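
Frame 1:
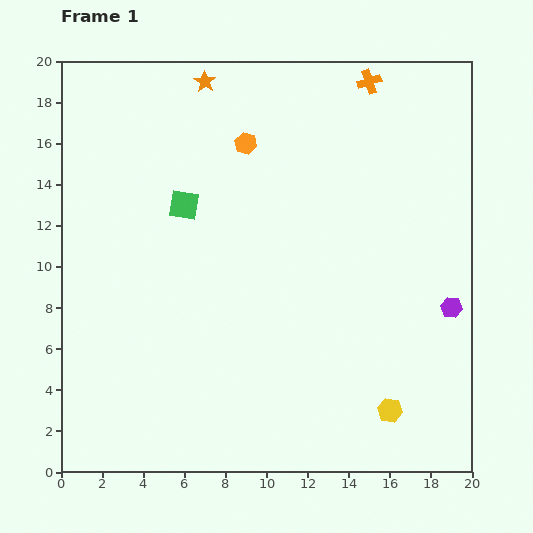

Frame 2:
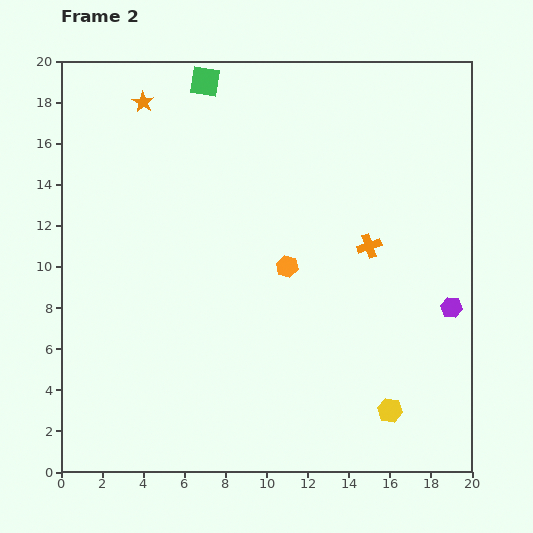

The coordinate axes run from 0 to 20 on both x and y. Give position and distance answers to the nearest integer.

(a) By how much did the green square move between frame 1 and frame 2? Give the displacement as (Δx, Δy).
(1, 6)

The green square was at (6, 13) in frame 1 and (7, 19) in frame 2.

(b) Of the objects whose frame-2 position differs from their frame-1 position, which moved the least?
the orange star

(moved 3)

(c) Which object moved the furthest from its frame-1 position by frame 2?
the orange cross

(moved 8; next 6)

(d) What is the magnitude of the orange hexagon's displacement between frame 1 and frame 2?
6

The orange hexagon moved from (9, 16) to (11, 10), a distance of √(2² + 6²) ≈ 6.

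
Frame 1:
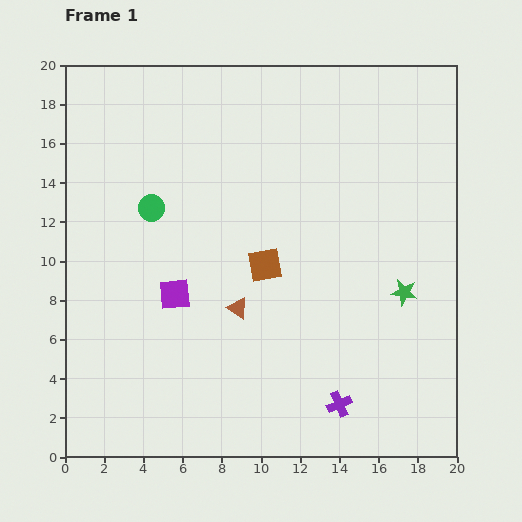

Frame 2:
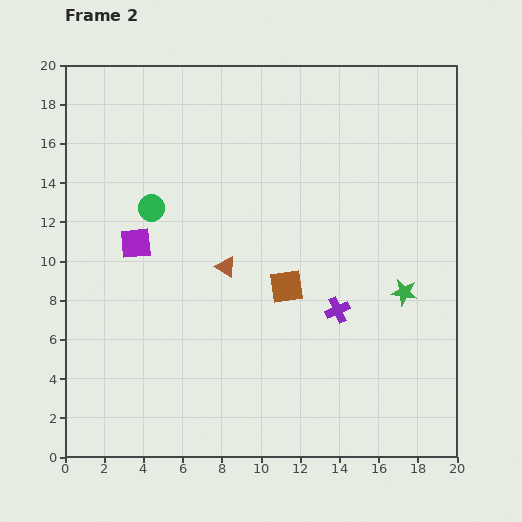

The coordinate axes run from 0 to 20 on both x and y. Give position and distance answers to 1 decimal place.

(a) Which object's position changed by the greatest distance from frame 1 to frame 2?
the purple cross

(moved 4.8; next 3.3)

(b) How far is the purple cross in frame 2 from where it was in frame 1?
4.8

The purple cross moved from (14.0, 2.7) to (13.9, 7.5), a distance of √(0.1² + 4.8²) ≈ 4.8.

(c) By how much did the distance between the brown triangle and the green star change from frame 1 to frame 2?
+0.7

Distance in frame 1: 8.5. Distance in frame 2: 9.2.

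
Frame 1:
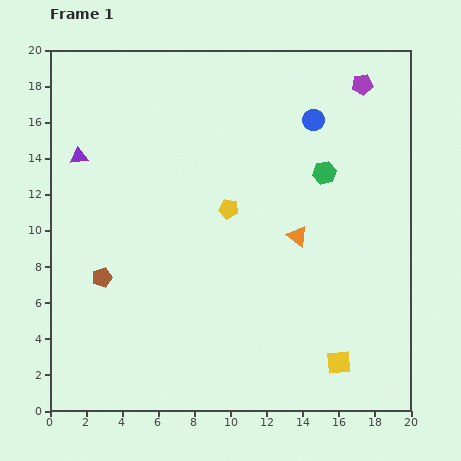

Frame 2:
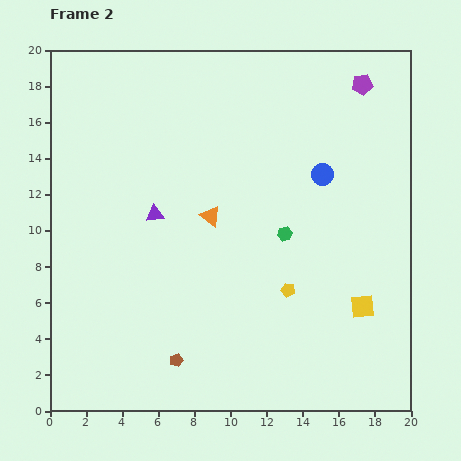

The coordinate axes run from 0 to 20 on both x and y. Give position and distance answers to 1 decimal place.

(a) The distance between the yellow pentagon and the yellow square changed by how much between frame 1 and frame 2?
-6.3

Distance in frame 1: 10.5. Distance in frame 2: 4.2.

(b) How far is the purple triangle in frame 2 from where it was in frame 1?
5.3

The purple triangle moved from (1.6, 14.1) to (5.8, 10.9), a distance of √(4.2² + 3.2²) ≈ 5.3.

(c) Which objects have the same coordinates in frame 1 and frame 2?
the purple pentagon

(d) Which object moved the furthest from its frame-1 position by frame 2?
the brown pentagon

(moved 6.2; next 5.6)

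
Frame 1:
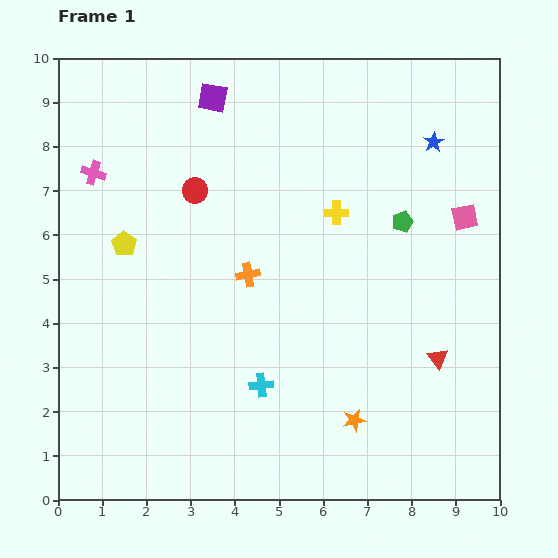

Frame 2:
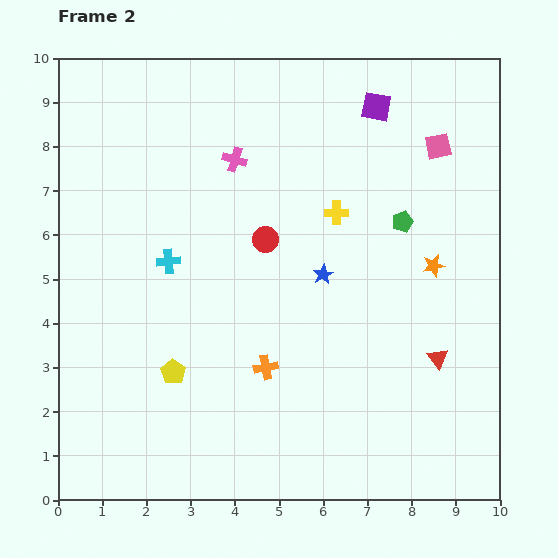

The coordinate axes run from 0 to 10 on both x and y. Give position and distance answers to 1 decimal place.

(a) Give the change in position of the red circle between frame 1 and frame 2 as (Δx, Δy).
(1.6, -1.1)

The red circle was at (3.1, 7.0) in frame 1 and (4.7, 5.9) in frame 2.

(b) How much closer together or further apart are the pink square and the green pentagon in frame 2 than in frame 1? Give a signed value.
+0.5

Distance in frame 1: 1.4. Distance in frame 2: 1.9.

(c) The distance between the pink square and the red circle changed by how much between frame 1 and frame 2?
-1.7

Distance in frame 1: 6.1. Distance in frame 2: 4.4.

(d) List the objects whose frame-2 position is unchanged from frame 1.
the green pentagon, the red triangle, the yellow cross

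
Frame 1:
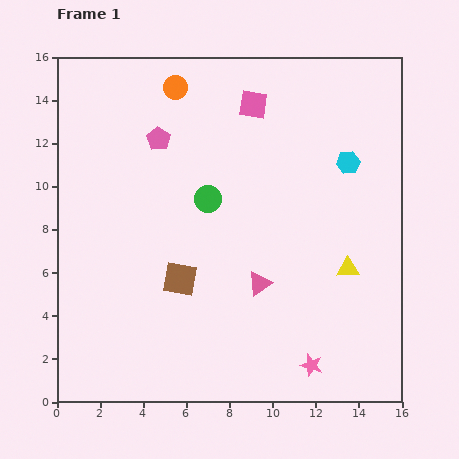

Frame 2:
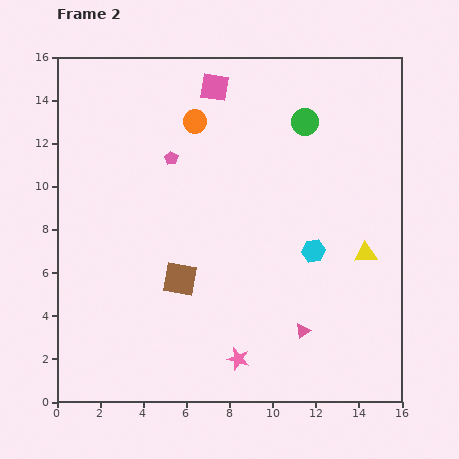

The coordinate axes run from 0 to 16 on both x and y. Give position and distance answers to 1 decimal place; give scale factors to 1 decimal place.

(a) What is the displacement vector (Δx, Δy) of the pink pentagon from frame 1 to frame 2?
(0.6, -0.9)

The pink pentagon was at (4.7, 12.2) in frame 1 and (5.3, 11.3) in frame 2.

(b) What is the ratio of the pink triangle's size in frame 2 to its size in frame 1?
0.6×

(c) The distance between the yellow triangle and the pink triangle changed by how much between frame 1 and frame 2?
+0.4

Distance in frame 1: 4.2. Distance in frame 2: 4.6.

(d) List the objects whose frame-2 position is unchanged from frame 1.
the brown square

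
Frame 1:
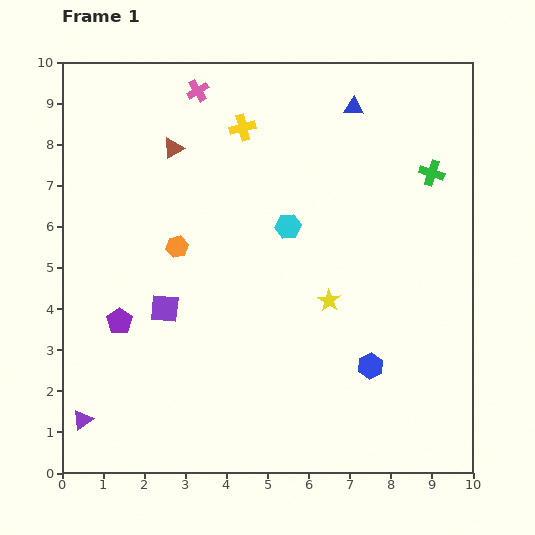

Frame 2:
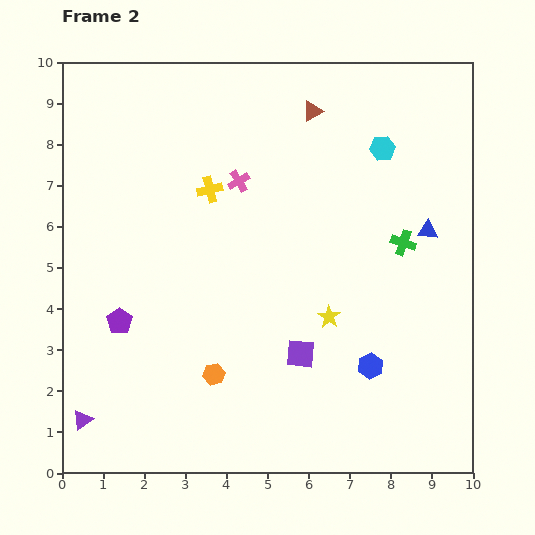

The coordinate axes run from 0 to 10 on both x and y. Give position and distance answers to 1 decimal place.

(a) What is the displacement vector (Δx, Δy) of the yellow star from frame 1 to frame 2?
(0.0, -0.4)

The yellow star was at (6.5, 4.2) in frame 1 and (6.5, 3.8) in frame 2.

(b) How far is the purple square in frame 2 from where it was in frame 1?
3.5

The purple square moved from (2.5, 4.0) to (5.8, 2.9), a distance of √(3.3² + 1.1²) ≈ 3.5.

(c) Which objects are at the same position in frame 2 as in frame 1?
the blue hexagon, the purple pentagon, the purple triangle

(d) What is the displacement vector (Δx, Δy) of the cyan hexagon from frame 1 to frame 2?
(2.3, 1.9)

The cyan hexagon was at (5.5, 6.0) in frame 1 and (7.8, 7.9) in frame 2.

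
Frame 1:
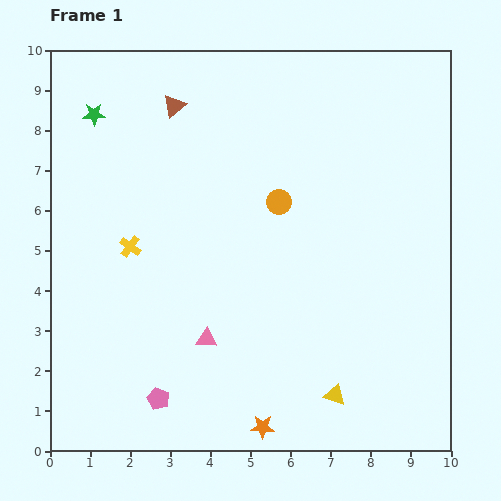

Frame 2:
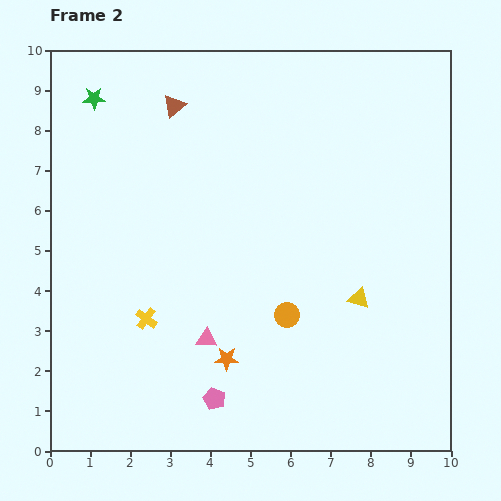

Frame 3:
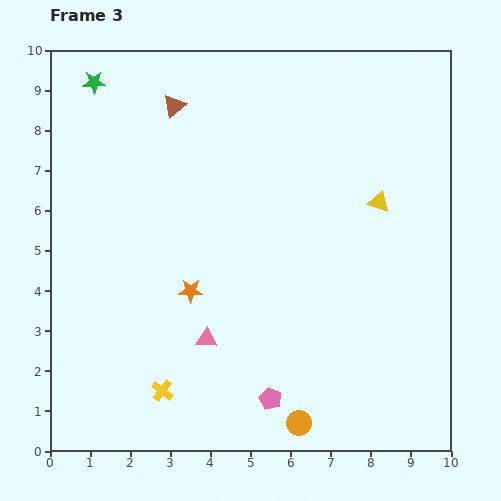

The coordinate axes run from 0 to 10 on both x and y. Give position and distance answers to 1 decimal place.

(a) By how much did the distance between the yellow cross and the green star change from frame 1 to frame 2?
+2.3

Distance in frame 1: 3.4. Distance in frame 2: 5.7.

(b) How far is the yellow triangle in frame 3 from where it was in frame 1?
4.9

The yellow triangle moved from (7.1, 1.4) to (8.2, 6.2), a distance of √(1.1² + 4.8²) ≈ 4.9.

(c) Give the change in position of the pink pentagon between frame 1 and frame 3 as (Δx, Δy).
(2.8, 0.0)

The pink pentagon was at (2.7, 1.3) in frame 1 and (5.5, 1.3) in frame 3.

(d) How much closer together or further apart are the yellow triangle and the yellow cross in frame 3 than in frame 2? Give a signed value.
+1.9

Distance in frame 2: 5.3. Distance in frame 3: 7.2.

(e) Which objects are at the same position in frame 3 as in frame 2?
the pink triangle, the brown triangle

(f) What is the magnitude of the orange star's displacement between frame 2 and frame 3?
1.9

The orange star moved from (4.4, 2.3) to (3.5, 4.0), a distance of √(0.9² + 1.7²) ≈ 1.9.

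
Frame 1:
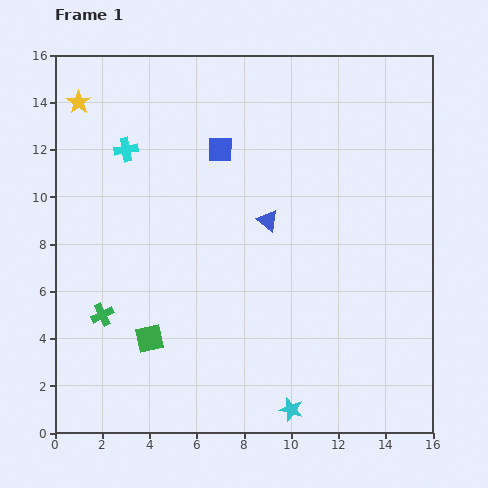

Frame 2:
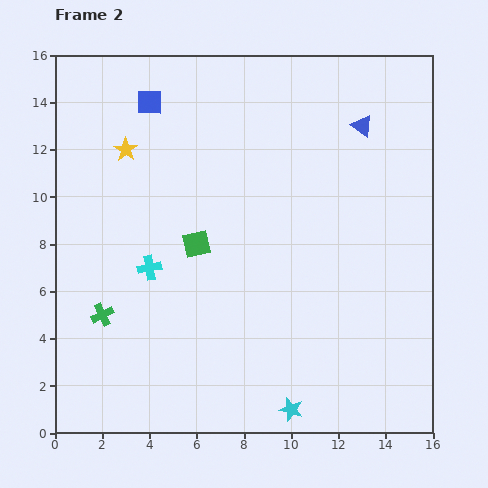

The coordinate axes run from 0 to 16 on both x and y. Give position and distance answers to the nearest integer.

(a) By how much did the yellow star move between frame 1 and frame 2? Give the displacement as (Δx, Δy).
(2, -2)

The yellow star was at (1, 14) in frame 1 and (3, 12) in frame 2.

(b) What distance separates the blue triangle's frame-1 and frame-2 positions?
6

The blue triangle moved from (9, 9) to (13, 13), a distance of √(4² + 4²) ≈ 6.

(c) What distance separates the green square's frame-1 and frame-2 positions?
4

The green square moved from (4, 4) to (6, 8), a distance of √(2² + 4²) ≈ 4.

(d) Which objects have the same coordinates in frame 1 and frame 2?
the cyan star, the green cross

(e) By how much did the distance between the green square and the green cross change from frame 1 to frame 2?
+3

Distance in frame 1: 2. Distance in frame 2: 5.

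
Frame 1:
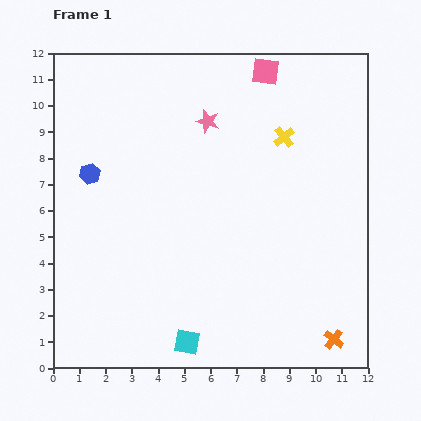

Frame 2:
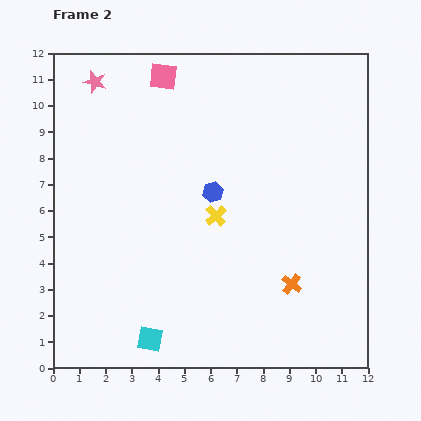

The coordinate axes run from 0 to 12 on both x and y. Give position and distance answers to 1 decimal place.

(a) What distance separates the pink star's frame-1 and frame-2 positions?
4.6

The pink star moved from (5.9, 9.4) to (1.6, 10.9), a distance of √(4.3² + 1.5²) ≈ 4.6.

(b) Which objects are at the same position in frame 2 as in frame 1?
none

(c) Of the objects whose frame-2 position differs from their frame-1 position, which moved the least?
the cyan square

(moved 1.4)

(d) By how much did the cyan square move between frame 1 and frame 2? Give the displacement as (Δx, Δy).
(-1.4, 0.1)

The cyan square was at (5.1, 1.0) in frame 1 and (3.7, 1.1) in frame 2.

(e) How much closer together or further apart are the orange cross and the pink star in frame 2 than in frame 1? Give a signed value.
+1.1

Distance in frame 1: 9.6. Distance in frame 2: 10.7.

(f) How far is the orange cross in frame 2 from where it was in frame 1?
2.6

The orange cross moved from (10.7, 1.1) to (9.1, 3.2), a distance of √(1.6² + 2.1²) ≈ 2.6.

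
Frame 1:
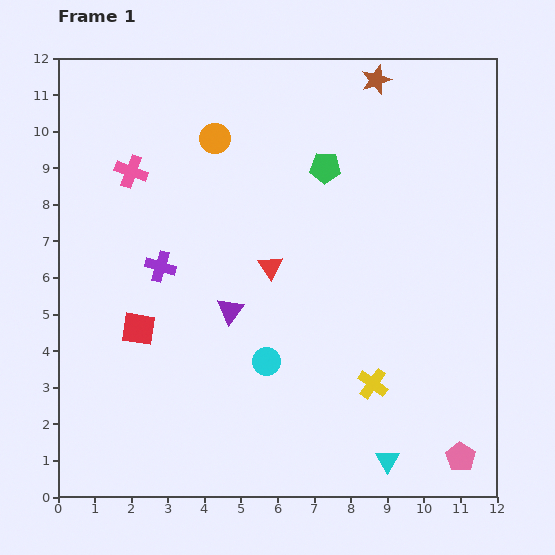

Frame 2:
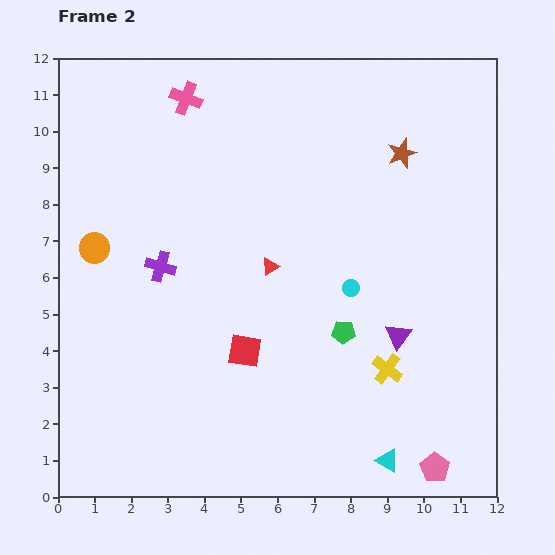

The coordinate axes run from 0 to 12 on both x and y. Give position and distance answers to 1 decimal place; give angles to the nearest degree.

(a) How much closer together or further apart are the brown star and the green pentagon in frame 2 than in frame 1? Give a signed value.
+2.4

Distance in frame 1: 2.8. Distance in frame 2: 5.2.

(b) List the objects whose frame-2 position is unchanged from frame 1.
the purple cross, the red triangle, the cyan triangle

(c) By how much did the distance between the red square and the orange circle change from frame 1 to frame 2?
-0.6

Distance in frame 1: 5.6. Distance in frame 2: 5.0.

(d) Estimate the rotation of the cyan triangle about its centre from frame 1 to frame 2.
30° counter-clockwise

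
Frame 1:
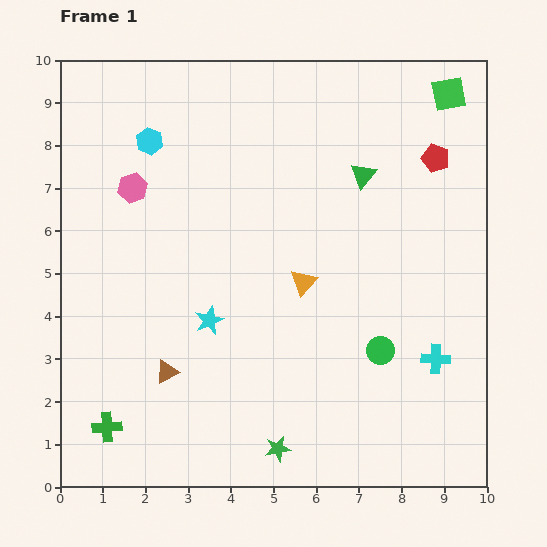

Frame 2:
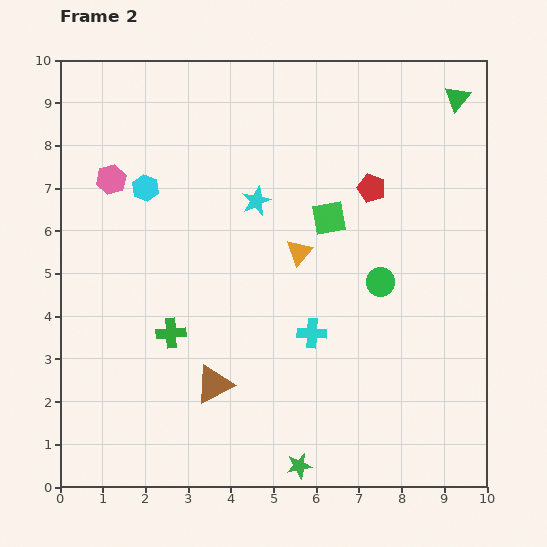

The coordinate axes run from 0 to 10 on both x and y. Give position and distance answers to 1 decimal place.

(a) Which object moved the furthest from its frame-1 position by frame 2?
the green square

(moved 4.0; next 3.0)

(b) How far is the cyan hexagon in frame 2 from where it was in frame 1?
1.1

The cyan hexagon moved from (2.1, 8.1) to (2.0, 7.0), a distance of √(0.1² + 1.1²) ≈ 1.1.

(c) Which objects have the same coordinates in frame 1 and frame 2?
none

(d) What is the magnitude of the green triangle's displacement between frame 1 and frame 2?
2.8

The green triangle moved from (7.1, 7.3) to (9.3, 9.1), a distance of √(2.2² + 1.8²) ≈ 2.8.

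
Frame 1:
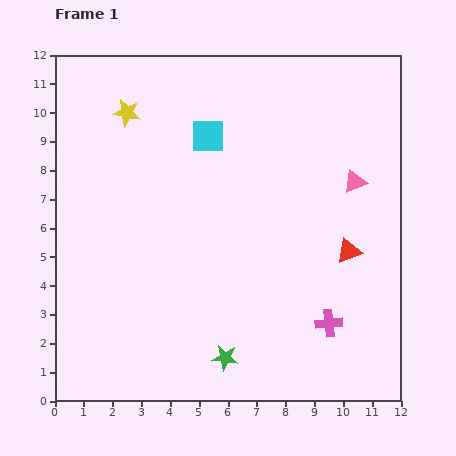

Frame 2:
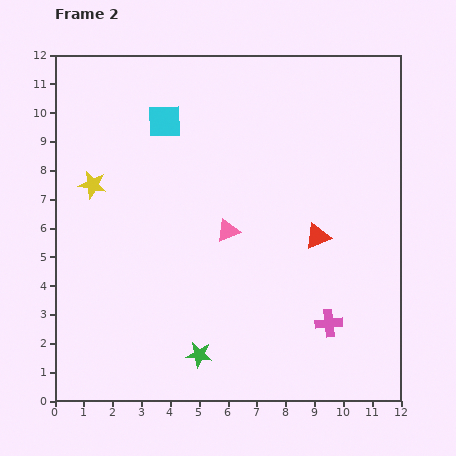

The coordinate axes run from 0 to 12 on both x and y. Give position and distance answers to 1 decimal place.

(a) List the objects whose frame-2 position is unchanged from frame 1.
the pink cross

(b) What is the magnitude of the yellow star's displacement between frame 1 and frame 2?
2.8

The yellow star moved from (2.5, 10.0) to (1.3, 7.5), a distance of √(1.2² + 2.5²) ≈ 2.8.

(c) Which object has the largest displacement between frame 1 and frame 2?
the pink triangle

(moved 4.7; next 2.8)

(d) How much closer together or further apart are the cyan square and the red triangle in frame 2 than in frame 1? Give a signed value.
+0.3

Distance in frame 1: 6.3. Distance in frame 2: 6.6.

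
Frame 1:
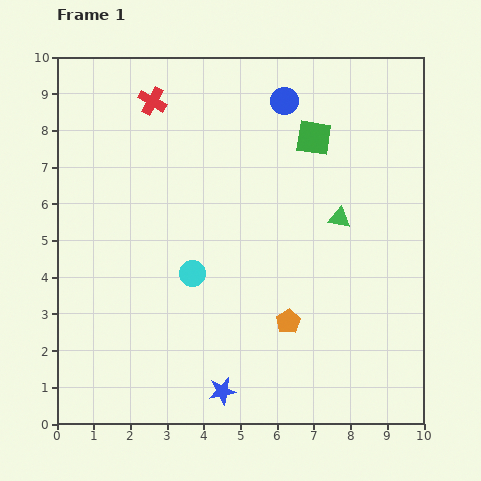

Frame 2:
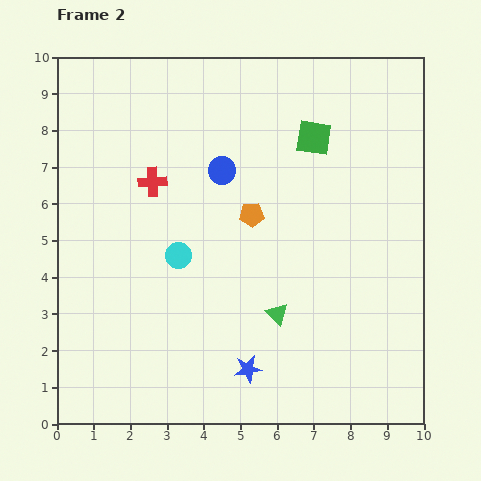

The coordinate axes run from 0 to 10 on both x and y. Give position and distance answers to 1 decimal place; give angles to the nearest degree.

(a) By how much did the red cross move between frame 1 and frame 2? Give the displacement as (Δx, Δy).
(0.0, -2.2)

The red cross was at (2.6, 8.8) in frame 1 and (2.6, 6.6) in frame 2.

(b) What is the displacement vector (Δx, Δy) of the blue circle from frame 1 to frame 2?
(-1.7, -1.9)

The blue circle was at (6.2, 8.8) in frame 1 and (4.5, 6.9) in frame 2.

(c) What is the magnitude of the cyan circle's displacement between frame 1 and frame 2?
0.6

The cyan circle moved from (3.7, 4.1) to (3.3, 4.6), a distance of √(0.4² + 0.5²) ≈ 0.6.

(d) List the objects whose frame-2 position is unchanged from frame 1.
the green square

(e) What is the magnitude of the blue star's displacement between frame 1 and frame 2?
0.9

The blue star moved from (4.5, 0.9) to (5.2, 1.5), a distance of √(0.7² + 0.6²) ≈ 0.9.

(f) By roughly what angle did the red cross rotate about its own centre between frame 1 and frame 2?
32° counter-clockwise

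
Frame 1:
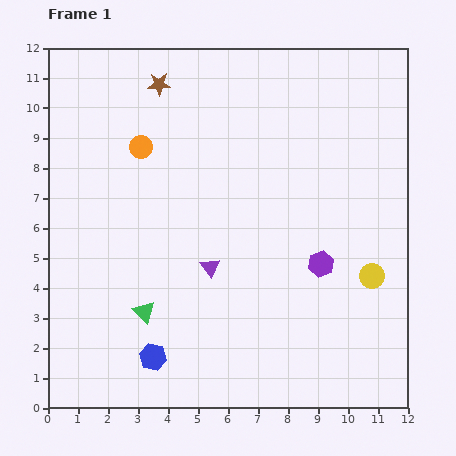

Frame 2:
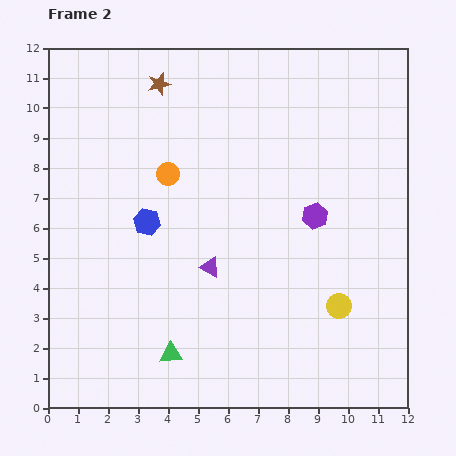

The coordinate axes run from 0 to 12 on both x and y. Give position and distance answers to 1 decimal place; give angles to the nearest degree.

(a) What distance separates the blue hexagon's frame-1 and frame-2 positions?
4.5

The blue hexagon moved from (3.5, 1.7) to (3.3, 6.2), a distance of √(0.2² + 4.5²) ≈ 4.5.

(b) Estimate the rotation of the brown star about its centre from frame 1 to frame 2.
15° counter-clockwise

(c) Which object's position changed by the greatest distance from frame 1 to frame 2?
the blue hexagon

(moved 4.5; next 1.7)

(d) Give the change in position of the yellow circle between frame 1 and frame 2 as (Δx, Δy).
(-1.1, -1.0)

The yellow circle was at (10.8, 4.4) in frame 1 and (9.7, 3.4) in frame 2.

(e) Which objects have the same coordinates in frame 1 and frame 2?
the purple triangle, the brown star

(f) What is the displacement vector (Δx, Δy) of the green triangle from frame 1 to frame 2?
(0.9, -1.4)

The green triangle was at (3.2, 3.2) in frame 1 and (4.1, 1.8) in frame 2.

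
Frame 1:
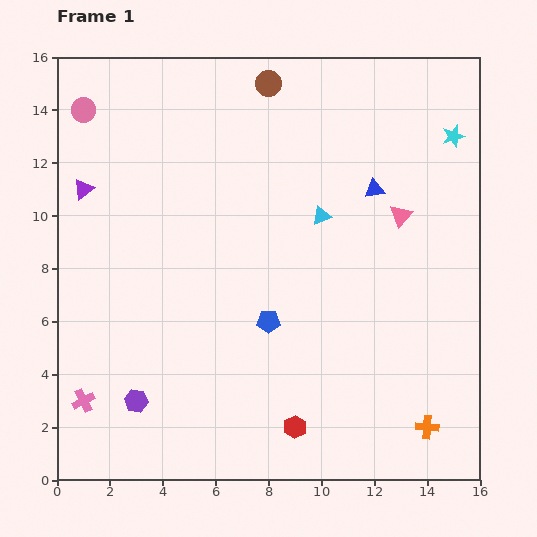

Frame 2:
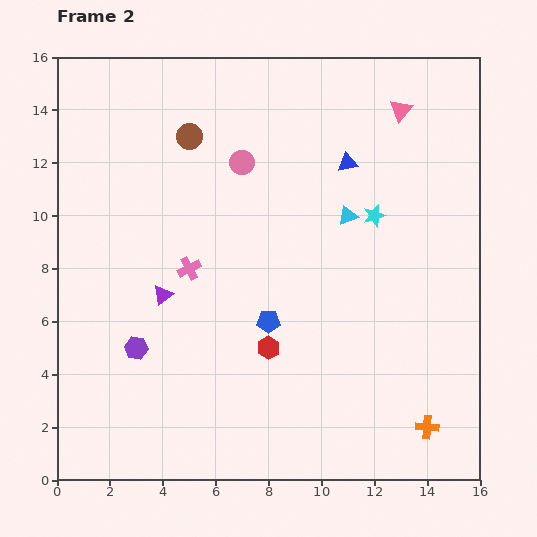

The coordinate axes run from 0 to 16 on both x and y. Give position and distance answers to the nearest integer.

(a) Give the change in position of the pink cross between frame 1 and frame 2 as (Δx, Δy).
(4, 5)

The pink cross was at (1, 3) in frame 1 and (5, 8) in frame 2.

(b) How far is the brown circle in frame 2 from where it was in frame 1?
4

The brown circle moved from (8, 15) to (5, 13), a distance of √(3² + 2²) ≈ 4.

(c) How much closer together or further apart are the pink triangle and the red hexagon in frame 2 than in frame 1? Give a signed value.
+1

Distance in frame 1: 9. Distance in frame 2: 10.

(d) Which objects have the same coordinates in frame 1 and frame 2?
the blue pentagon, the orange cross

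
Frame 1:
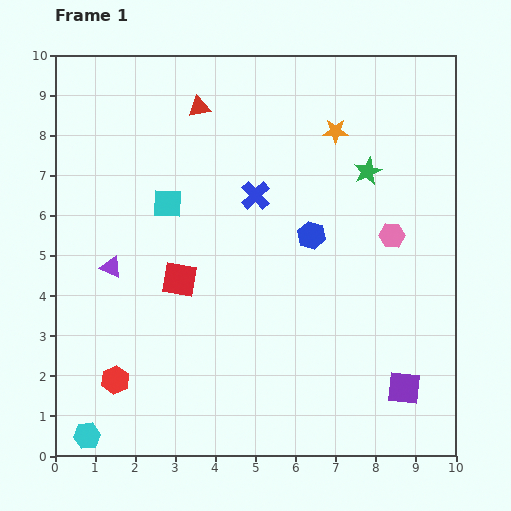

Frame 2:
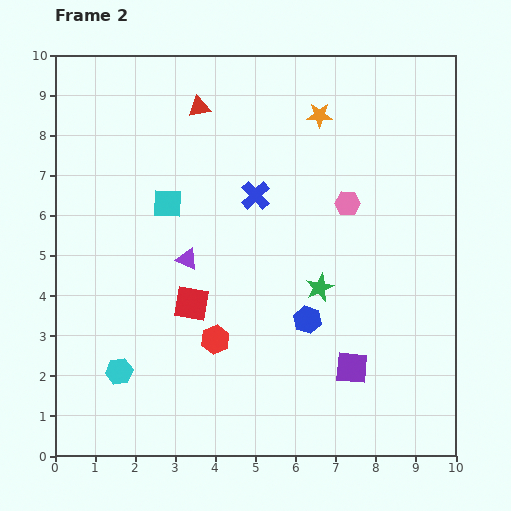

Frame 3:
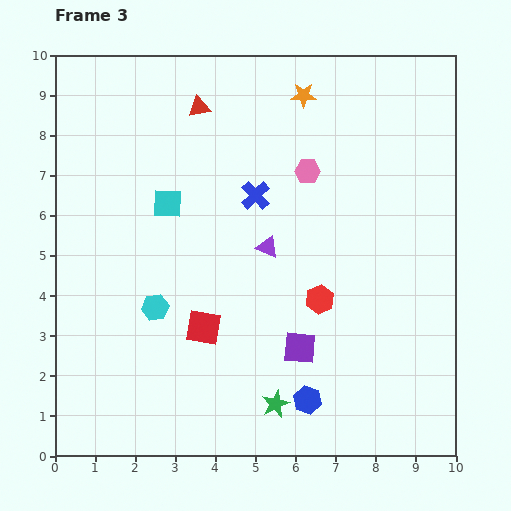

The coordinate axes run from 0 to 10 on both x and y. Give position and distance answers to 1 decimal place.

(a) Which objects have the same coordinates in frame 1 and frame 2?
the red triangle, the blue cross, the cyan square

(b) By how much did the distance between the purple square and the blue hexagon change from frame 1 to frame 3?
-3.1

Distance in frame 1: 4.4. Distance in frame 3: 1.3.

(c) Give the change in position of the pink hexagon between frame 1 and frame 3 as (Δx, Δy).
(-2.1, 1.6)

The pink hexagon was at (8.4, 5.5) in frame 1 and (6.3, 7.1) in frame 3.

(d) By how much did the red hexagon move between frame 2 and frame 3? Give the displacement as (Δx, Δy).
(2.6, 1.0)

The red hexagon was at (4.0, 2.9) in frame 2 and (6.6, 3.9) in frame 3.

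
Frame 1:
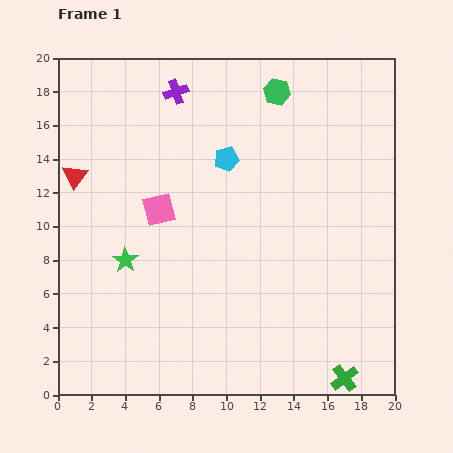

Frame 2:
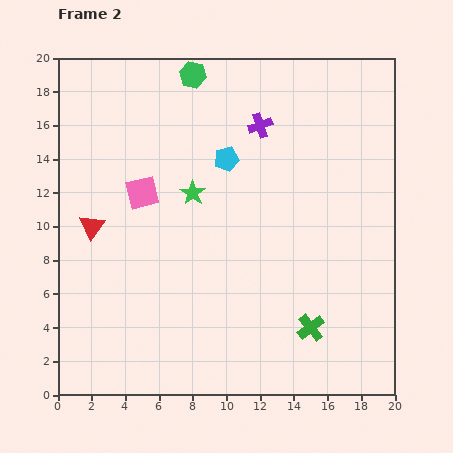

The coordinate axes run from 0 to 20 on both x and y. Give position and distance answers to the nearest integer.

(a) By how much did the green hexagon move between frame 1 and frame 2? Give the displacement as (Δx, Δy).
(-5, 1)

The green hexagon was at (13, 18) in frame 1 and (8, 19) in frame 2.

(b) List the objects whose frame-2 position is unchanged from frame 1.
the cyan pentagon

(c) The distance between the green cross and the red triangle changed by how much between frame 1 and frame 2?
-6

Distance in frame 1: 20. Distance in frame 2: 14.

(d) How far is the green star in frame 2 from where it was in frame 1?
6

The green star moved from (4, 8) to (8, 12), a distance of √(4² + 4²) ≈ 6.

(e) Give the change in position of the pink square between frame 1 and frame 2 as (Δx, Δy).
(-1, 1)

The pink square was at (6, 11) in frame 1 and (5, 12) in frame 2.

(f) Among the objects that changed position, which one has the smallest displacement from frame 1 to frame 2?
the pink square

(moved 1)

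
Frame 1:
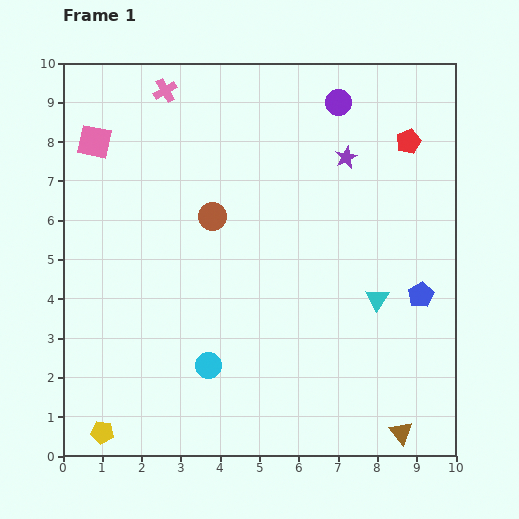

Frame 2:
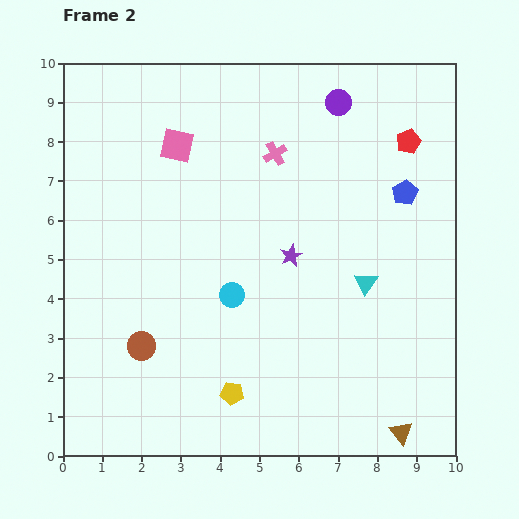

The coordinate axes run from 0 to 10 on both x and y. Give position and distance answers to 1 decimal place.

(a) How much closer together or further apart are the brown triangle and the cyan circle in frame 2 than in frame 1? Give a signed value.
+0.3

Distance in frame 1: 5.2. Distance in frame 2: 5.5.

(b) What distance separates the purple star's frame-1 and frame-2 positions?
2.9

The purple star moved from (7.2, 7.6) to (5.8, 5.1), a distance of √(1.4² + 2.5²) ≈ 2.9.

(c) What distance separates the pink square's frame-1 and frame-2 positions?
2.1

The pink square moved from (0.8, 8.0) to (2.9, 7.9), a distance of √(2.1² + 0.1²) ≈ 2.1.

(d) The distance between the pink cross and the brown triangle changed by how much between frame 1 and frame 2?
-2.8

Distance in frame 1: 10.6. Distance in frame 2: 7.8.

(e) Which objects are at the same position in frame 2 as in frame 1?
the red pentagon, the brown triangle, the purple circle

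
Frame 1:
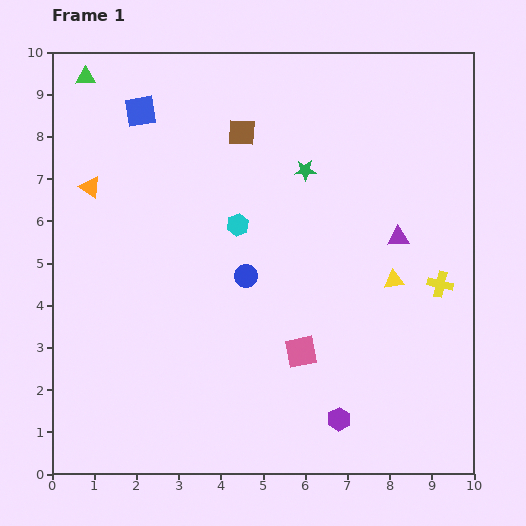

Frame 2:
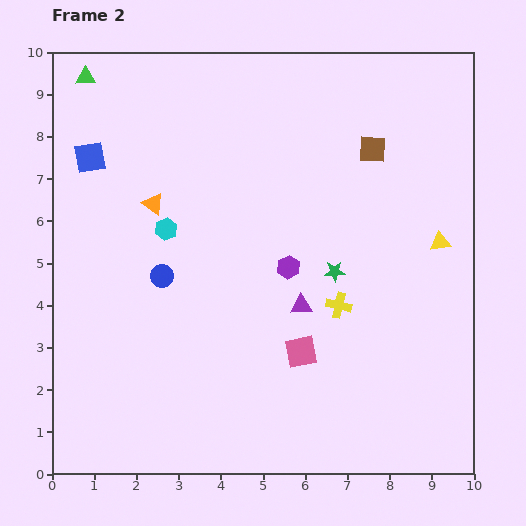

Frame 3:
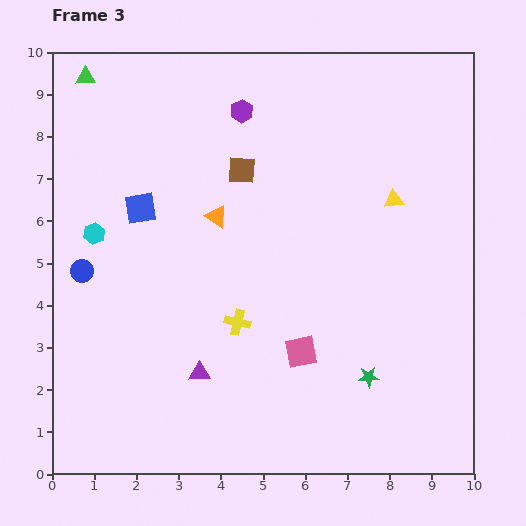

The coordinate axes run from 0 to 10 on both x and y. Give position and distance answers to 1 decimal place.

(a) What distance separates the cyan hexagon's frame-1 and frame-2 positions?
1.7

The cyan hexagon moved from (4.4, 5.9) to (2.7, 5.8), a distance of √(1.7² + 0.1²) ≈ 1.7.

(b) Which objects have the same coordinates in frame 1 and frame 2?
the pink square, the green triangle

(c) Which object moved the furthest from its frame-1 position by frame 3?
the purple hexagon

(moved 7.7; next 5.7)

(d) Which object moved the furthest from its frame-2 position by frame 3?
the purple hexagon

(moved 3.9; next 3.1)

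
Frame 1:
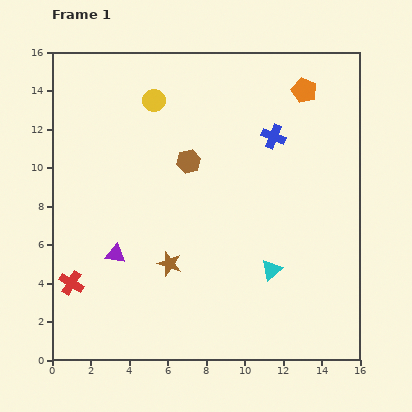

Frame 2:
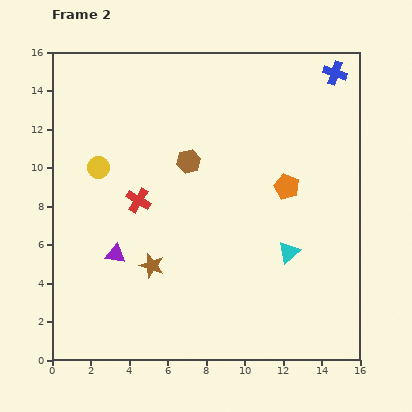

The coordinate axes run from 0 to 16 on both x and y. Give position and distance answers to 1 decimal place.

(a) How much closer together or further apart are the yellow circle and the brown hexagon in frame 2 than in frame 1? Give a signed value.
+1.0

Distance in frame 1: 3.7. Distance in frame 2: 4.7.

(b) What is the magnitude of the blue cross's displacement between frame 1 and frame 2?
4.6

The blue cross moved from (11.5, 11.6) to (14.7, 14.9), a distance of √(3.2² + 3.3²) ≈ 4.6.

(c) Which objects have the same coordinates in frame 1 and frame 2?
the brown hexagon, the purple triangle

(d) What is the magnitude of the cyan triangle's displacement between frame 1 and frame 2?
1.3

The cyan triangle moved from (11.4, 4.7) to (12.3, 5.6), a distance of √(0.9² + 0.9²) ≈ 1.3.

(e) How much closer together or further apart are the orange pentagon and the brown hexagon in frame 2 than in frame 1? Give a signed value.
-1.7

Distance in frame 1: 7.0. Distance in frame 2: 5.3.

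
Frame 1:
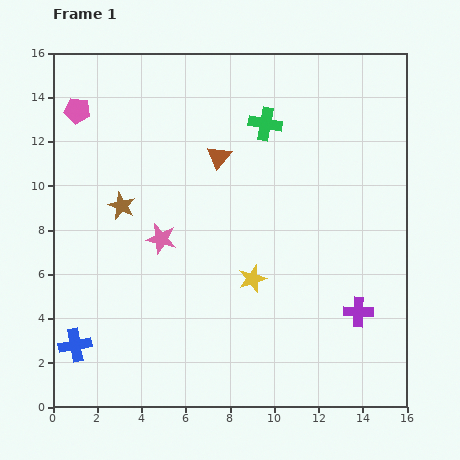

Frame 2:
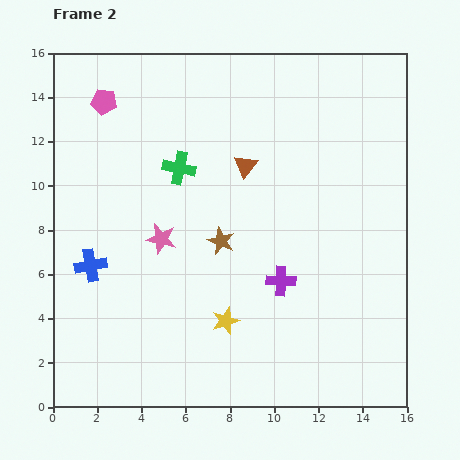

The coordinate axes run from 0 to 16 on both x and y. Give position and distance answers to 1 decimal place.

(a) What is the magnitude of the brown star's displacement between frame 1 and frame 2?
4.8

The brown star moved from (3.1, 9.1) to (7.6, 7.5), a distance of √(4.5² + 1.6²) ≈ 4.8.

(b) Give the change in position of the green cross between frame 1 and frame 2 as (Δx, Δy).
(-3.9, -2.0)

The green cross was at (9.6, 12.8) in frame 1 and (5.7, 10.8) in frame 2.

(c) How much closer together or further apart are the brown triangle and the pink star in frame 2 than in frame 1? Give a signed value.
+0.5

Distance in frame 1: 4.5. Distance in frame 2: 5.0.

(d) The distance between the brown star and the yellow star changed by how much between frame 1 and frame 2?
-3.2

Distance in frame 1: 6.8. Distance in frame 2: 3.6.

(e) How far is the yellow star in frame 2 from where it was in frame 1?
2.2

The yellow star moved from (9.0, 5.8) to (7.8, 3.9), a distance of √(1.2² + 1.9²) ≈ 2.2.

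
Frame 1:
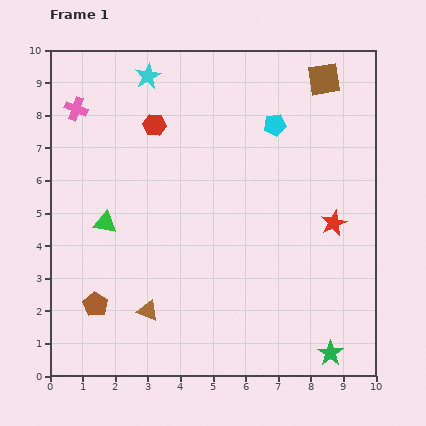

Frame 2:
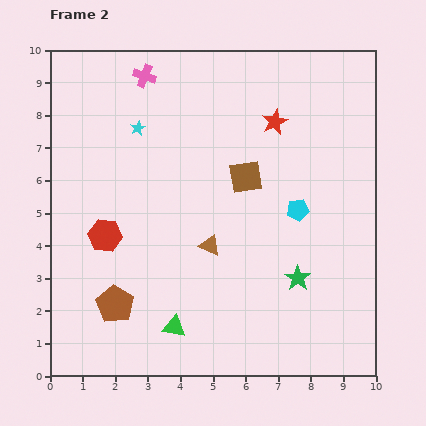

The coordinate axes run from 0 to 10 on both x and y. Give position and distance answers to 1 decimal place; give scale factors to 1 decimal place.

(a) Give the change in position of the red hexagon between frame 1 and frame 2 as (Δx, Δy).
(-1.5, -3.4)

The red hexagon was at (3.2, 7.7) in frame 1 and (1.7, 4.3) in frame 2.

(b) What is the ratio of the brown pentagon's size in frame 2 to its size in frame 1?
1.5×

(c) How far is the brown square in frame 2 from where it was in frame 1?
3.8

The brown square moved from (8.4, 9.1) to (6.0, 6.1), a distance of √(2.4² + 3.0²) ≈ 3.8.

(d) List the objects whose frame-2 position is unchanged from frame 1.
none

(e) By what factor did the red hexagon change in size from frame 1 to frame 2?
1.5×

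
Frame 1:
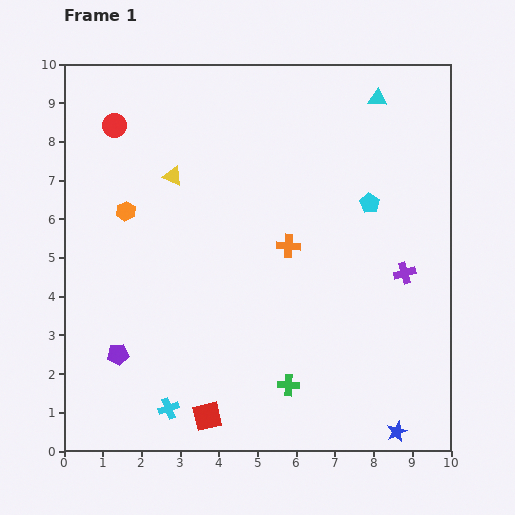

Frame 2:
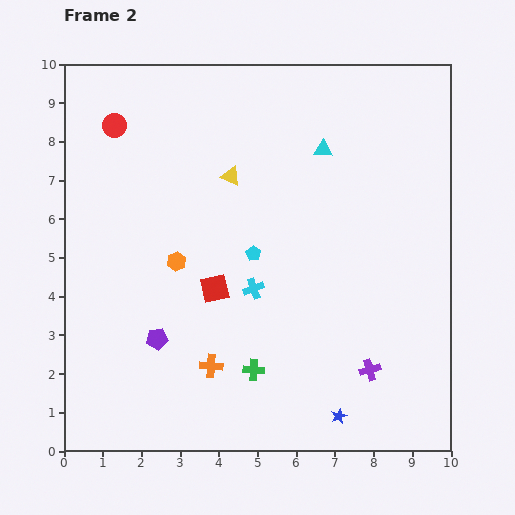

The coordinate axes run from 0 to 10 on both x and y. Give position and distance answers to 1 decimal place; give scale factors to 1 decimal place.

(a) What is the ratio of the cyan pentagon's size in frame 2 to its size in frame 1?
0.7×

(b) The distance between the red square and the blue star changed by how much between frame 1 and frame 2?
-0.3

Distance in frame 1: 4.9. Distance in frame 2: 4.6.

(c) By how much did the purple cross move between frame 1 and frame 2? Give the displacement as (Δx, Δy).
(-0.9, -2.5)

The purple cross was at (8.8, 4.6) in frame 1 and (7.9, 2.1) in frame 2.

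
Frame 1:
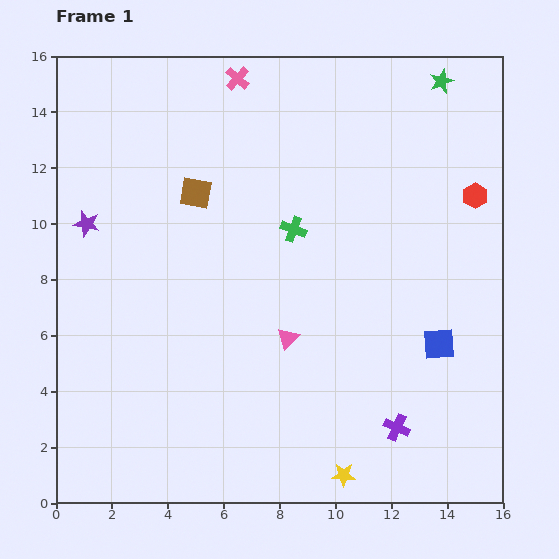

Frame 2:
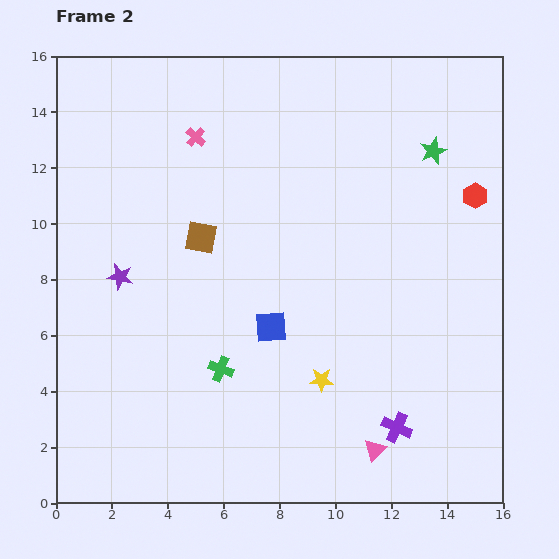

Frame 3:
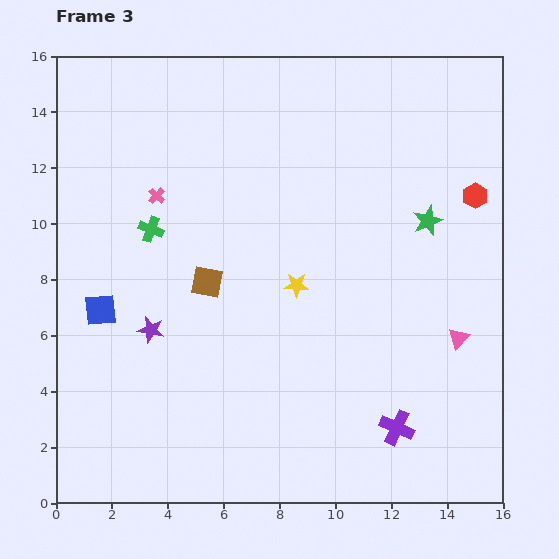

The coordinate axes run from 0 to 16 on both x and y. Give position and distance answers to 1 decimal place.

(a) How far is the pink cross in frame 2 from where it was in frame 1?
2.6

The pink cross moved from (6.5, 15.2) to (5.0, 13.1), a distance of √(1.5² + 2.1²) ≈ 2.6.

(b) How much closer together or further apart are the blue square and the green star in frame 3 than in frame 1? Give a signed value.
+2.7

Distance in frame 1: 9.4. Distance in frame 3: 12.1.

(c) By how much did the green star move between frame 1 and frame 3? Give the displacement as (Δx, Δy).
(-0.5, -5.0)

The green star was at (13.8, 15.1) in frame 1 and (13.3, 10.1) in frame 3.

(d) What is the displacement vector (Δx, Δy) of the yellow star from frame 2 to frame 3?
(-0.9, 3.4)

The yellow star was at (9.5, 4.4) in frame 2 and (8.6, 7.8) in frame 3.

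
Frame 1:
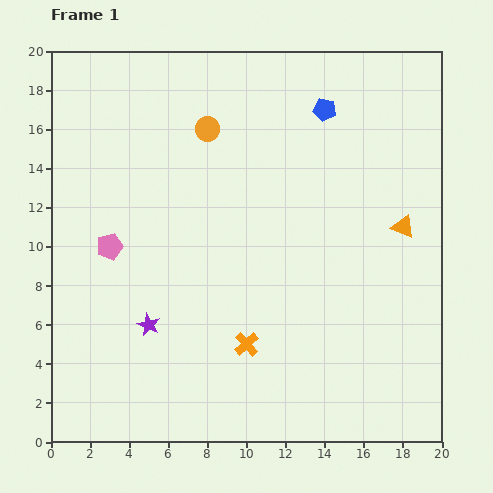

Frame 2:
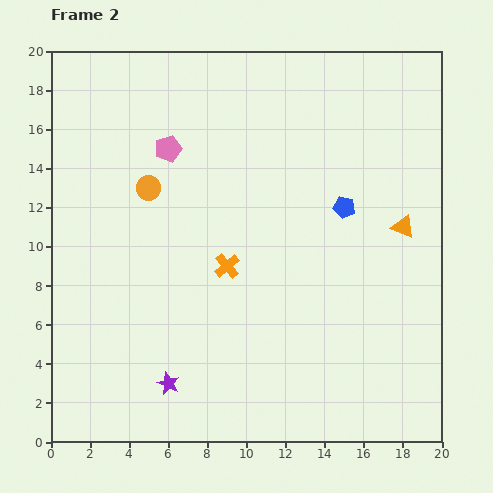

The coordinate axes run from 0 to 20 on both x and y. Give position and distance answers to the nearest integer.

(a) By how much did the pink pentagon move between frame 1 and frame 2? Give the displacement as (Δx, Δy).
(3, 5)

The pink pentagon was at (3, 10) in frame 1 and (6, 15) in frame 2.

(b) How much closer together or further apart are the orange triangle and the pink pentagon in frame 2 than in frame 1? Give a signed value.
-2

Distance in frame 1: 15. Distance in frame 2: 13.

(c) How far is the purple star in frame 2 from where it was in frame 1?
3

The purple star moved from (5, 6) to (6, 3), a distance of √(1² + 3²) ≈ 3.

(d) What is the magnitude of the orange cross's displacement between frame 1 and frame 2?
4

The orange cross moved from (10, 5) to (9, 9), a distance of √(1² + 4²) ≈ 4.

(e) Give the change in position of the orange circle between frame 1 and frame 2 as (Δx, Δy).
(-3, -3)

The orange circle was at (8, 16) in frame 1 and (5, 13) in frame 2.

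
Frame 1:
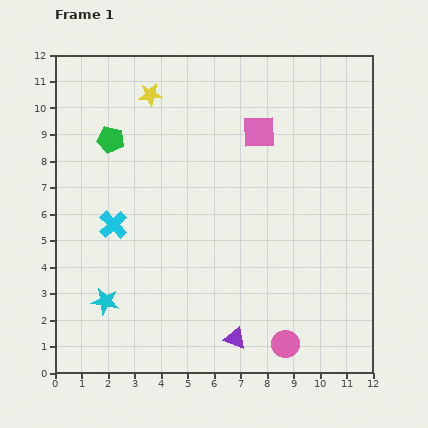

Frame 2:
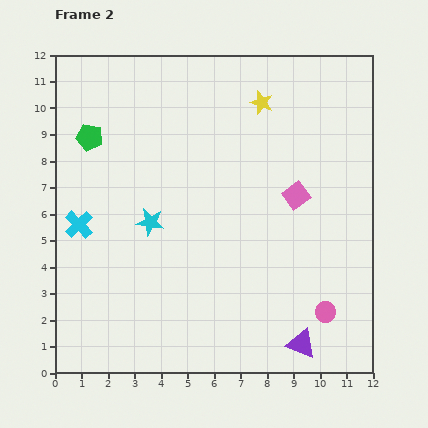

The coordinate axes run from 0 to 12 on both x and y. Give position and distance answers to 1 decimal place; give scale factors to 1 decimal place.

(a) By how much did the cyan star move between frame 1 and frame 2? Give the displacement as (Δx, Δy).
(1.7, 3.0)

The cyan star was at (1.9, 2.7) in frame 1 and (3.6, 5.7) in frame 2.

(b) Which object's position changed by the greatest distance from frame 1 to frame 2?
the yellow star

(moved 4.2; next 3.4)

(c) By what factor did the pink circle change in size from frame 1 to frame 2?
0.7×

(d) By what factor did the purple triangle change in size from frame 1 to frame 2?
1.4×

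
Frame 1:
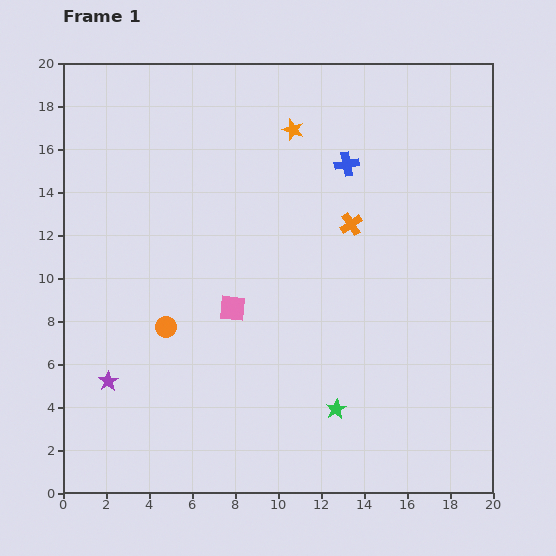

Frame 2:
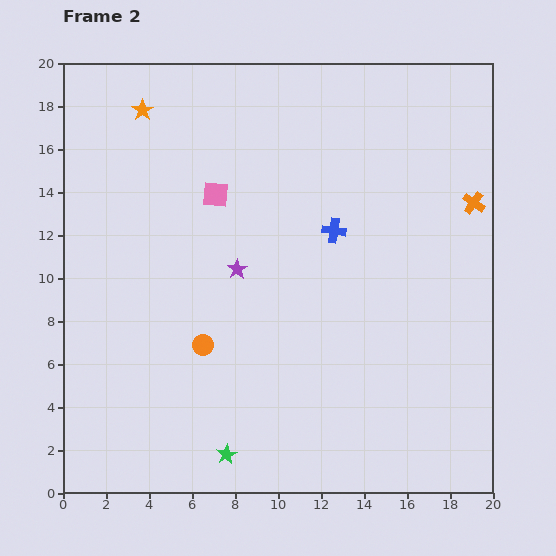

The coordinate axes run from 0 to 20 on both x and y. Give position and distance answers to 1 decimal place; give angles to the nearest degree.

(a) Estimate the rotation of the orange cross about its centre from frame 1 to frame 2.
22° counter-clockwise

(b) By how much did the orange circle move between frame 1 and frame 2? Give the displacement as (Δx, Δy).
(1.7, -0.8)

The orange circle was at (4.8, 7.7) in frame 1 and (6.5, 6.9) in frame 2.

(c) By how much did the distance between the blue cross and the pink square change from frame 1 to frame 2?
-2.7

Distance in frame 1: 8.5. Distance in frame 2: 5.8.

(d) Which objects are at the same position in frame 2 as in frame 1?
none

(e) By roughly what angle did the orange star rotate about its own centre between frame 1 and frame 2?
18° clockwise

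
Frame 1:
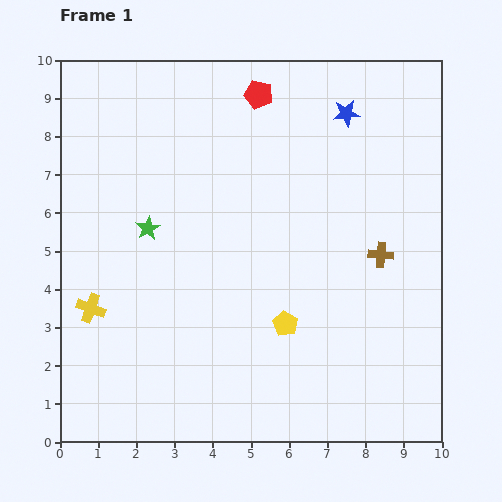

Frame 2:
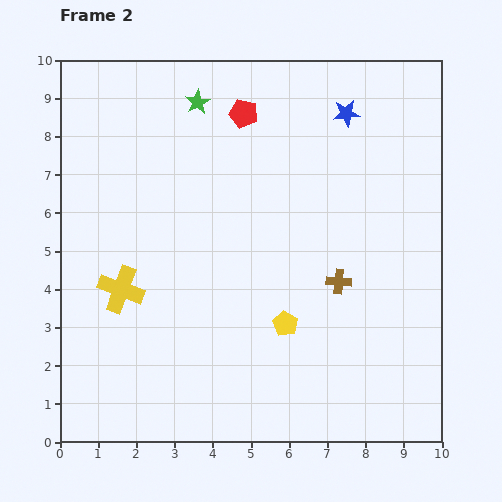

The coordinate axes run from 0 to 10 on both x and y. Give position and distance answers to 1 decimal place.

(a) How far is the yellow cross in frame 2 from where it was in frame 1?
0.9

The yellow cross moved from (0.8, 3.5) to (1.6, 4.0), a distance of √(0.8² + 0.5²) ≈ 0.9.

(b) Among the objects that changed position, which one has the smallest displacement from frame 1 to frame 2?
the red pentagon

(moved 0.6)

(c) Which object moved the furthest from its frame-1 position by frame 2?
the green star

(moved 3.5; next 1.3)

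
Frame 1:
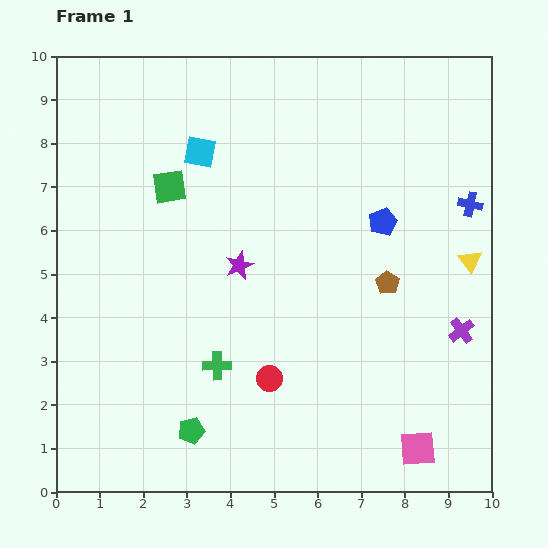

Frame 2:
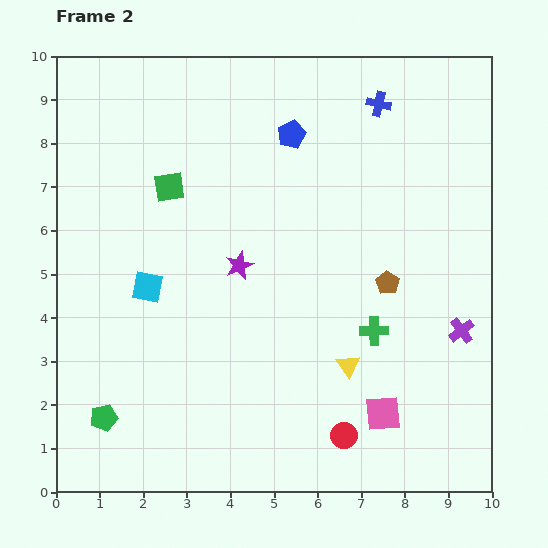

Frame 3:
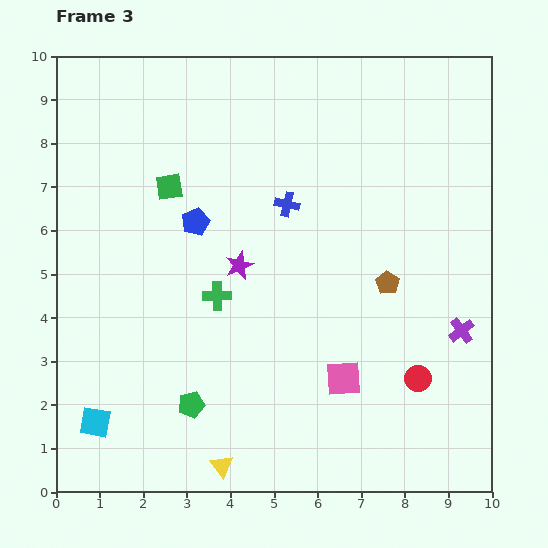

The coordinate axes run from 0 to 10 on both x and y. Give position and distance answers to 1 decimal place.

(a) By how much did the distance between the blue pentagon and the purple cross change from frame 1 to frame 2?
+2.9

Distance in frame 1: 3.1. Distance in frame 2: 6.0.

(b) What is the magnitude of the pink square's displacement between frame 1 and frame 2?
1.1

The pink square moved from (8.3, 1.0) to (7.5, 1.8), a distance of √(0.8² + 0.8²) ≈ 1.1.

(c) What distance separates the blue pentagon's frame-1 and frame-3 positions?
4.3

The blue pentagon moved from (7.5, 6.2) to (3.2, 6.2), a distance of √(4.3² + 0.0²) ≈ 4.3.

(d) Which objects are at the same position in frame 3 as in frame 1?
the purple cross, the brown pentagon, the purple star, the green square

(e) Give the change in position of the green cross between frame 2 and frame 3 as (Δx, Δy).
(-3.6, 0.8)

The green cross was at (7.3, 3.7) in frame 2 and (3.7, 4.5) in frame 3.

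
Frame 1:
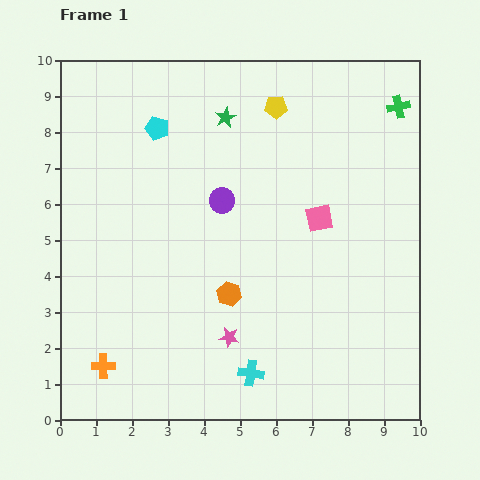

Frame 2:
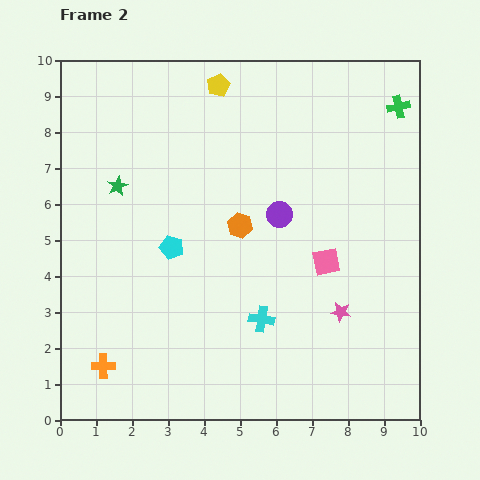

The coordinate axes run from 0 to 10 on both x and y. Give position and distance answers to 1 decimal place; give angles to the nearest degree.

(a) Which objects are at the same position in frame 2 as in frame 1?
the green cross, the orange cross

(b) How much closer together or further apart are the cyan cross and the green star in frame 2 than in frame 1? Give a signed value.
-1.7

Distance in frame 1: 7.1. Distance in frame 2: 5.4.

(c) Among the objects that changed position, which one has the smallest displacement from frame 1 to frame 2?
the pink square

(moved 1.2)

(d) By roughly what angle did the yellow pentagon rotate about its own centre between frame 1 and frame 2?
22° counter-clockwise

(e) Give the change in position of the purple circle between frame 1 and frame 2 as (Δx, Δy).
(1.6, -0.4)

The purple circle was at (4.5, 6.1) in frame 1 and (6.1, 5.7) in frame 2.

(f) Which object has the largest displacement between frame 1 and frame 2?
the green star

(moved 3.6; next 3.3)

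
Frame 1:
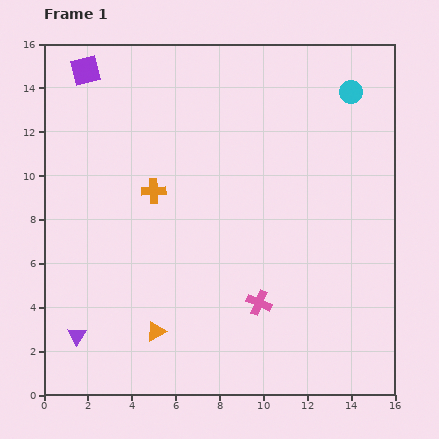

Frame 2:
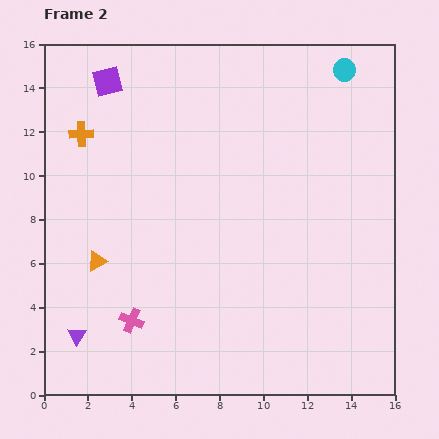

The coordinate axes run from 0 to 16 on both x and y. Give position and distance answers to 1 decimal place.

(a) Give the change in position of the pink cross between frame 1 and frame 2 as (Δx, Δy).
(-5.8, -0.8)

The pink cross was at (9.8, 4.2) in frame 1 and (4.0, 3.4) in frame 2.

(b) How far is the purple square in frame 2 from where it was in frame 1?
1.1

The purple square moved from (1.9, 14.8) to (2.9, 14.3), a distance of √(1.0² + 0.5²) ≈ 1.1.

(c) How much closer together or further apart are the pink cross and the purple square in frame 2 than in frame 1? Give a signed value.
-2.2

Distance in frame 1: 13.2. Distance in frame 2: 11.0.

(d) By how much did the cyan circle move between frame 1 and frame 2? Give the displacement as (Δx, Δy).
(-0.3, 1.0)

The cyan circle was at (14.0, 13.8) in frame 1 and (13.7, 14.8) in frame 2.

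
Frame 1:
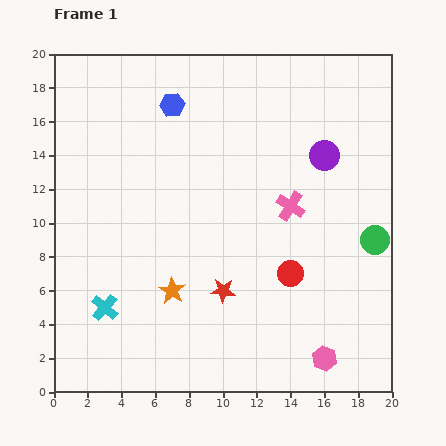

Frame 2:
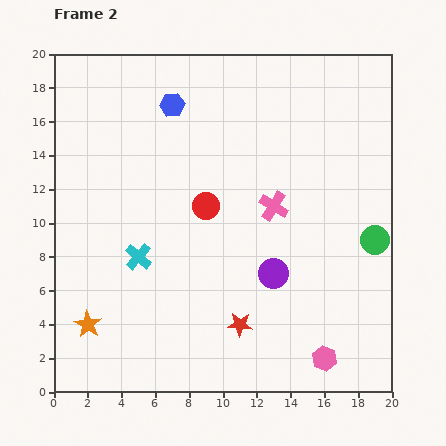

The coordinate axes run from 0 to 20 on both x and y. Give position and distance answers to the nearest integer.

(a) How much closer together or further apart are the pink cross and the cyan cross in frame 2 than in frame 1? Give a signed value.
-4

Distance in frame 1: 13. Distance in frame 2: 9.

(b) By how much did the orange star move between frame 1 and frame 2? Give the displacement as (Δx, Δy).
(-5, -2)

The orange star was at (7, 6) in frame 1 and (2, 4) in frame 2.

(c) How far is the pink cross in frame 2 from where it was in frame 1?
1

The pink cross moved from (14, 11) to (13, 11), a distance of √(1² + 0²) ≈ 1.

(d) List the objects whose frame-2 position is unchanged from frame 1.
the green circle, the pink hexagon, the blue hexagon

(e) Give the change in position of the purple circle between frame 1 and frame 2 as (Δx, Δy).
(-3, -7)

The purple circle was at (16, 14) in frame 1 and (13, 7) in frame 2.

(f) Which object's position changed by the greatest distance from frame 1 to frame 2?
the purple circle

(moved 8; next 6)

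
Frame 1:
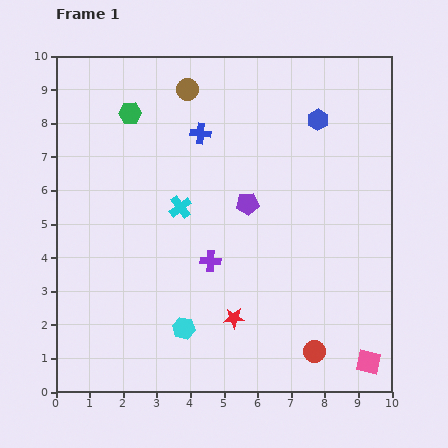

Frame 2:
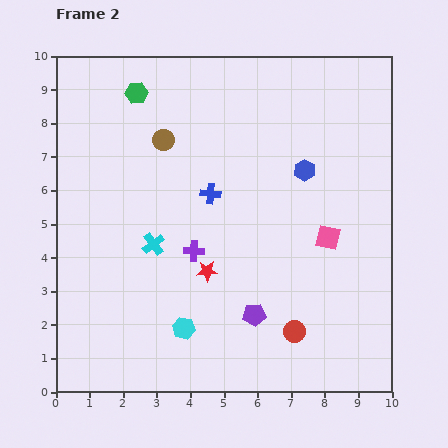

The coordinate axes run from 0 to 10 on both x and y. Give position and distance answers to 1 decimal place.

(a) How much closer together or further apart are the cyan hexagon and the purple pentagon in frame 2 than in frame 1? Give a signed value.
-2.1

Distance in frame 1: 4.2. Distance in frame 2: 2.1.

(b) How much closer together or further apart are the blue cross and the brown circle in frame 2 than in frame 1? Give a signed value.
+0.7

Distance in frame 1: 1.4. Distance in frame 2: 2.1.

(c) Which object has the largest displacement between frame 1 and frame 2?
the pink square

(moved 3.9; next 3.3)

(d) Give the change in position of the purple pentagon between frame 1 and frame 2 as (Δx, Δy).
(0.2, -3.3)

The purple pentagon was at (5.7, 5.6) in frame 1 and (5.9, 2.3) in frame 2.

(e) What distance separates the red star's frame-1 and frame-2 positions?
1.6

The red star moved from (5.3, 2.2) to (4.5, 3.6), a distance of √(0.8² + 1.4²) ≈ 1.6.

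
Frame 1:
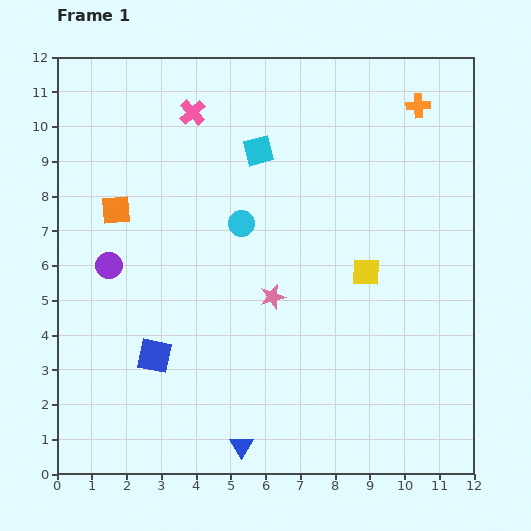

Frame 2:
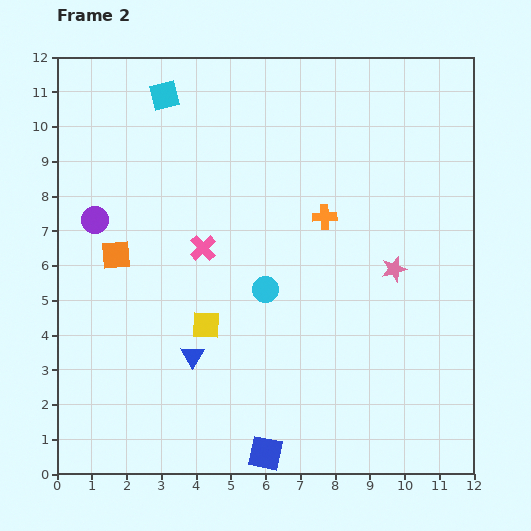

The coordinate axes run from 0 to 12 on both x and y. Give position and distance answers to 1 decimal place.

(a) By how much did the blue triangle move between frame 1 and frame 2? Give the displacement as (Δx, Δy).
(-1.4, 2.6)

The blue triangle was at (5.3, 0.8) in frame 1 and (3.9, 3.4) in frame 2.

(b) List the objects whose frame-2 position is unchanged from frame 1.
none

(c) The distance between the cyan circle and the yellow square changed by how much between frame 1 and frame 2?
-1.9

Distance in frame 1: 3.9. Distance in frame 2: 2.0.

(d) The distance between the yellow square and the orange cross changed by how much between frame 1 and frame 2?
-0.4

Distance in frame 1: 5.0. Distance in frame 2: 4.6.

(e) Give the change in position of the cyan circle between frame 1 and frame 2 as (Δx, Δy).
(0.7, -1.9)

The cyan circle was at (5.3, 7.2) in frame 1 and (6.0, 5.3) in frame 2.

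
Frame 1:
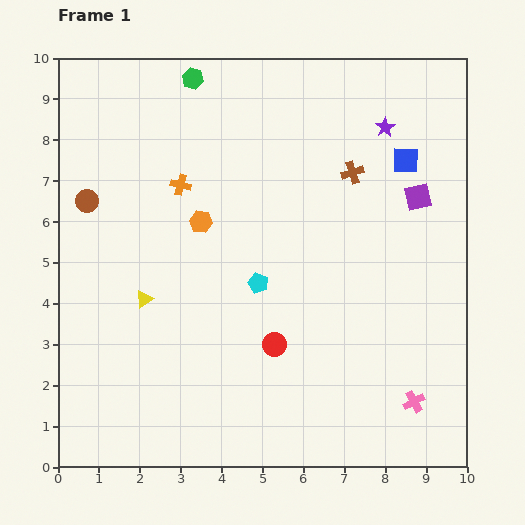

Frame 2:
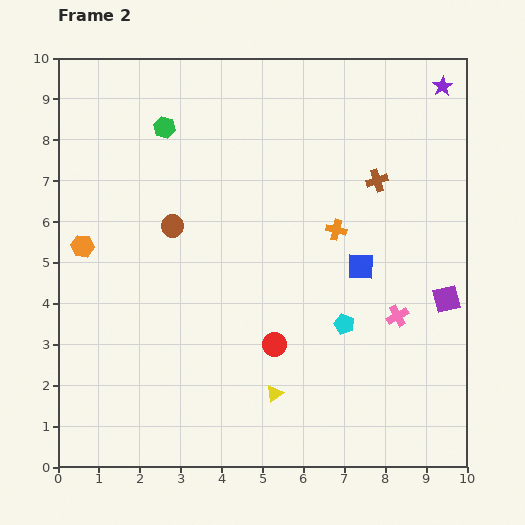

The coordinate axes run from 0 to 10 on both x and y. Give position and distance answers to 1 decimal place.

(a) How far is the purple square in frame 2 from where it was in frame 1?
2.6

The purple square moved from (8.8, 6.6) to (9.5, 4.1), a distance of √(0.7² + 2.5²) ≈ 2.6.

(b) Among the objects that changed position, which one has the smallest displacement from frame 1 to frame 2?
the brown cross

(moved 0.6)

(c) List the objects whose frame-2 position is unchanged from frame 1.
the red circle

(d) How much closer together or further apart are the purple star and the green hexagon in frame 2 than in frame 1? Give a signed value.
+2.0

Distance in frame 1: 4.9. Distance in frame 2: 6.9.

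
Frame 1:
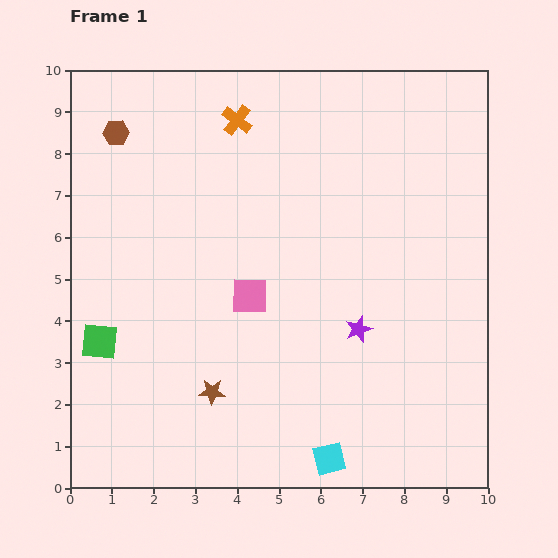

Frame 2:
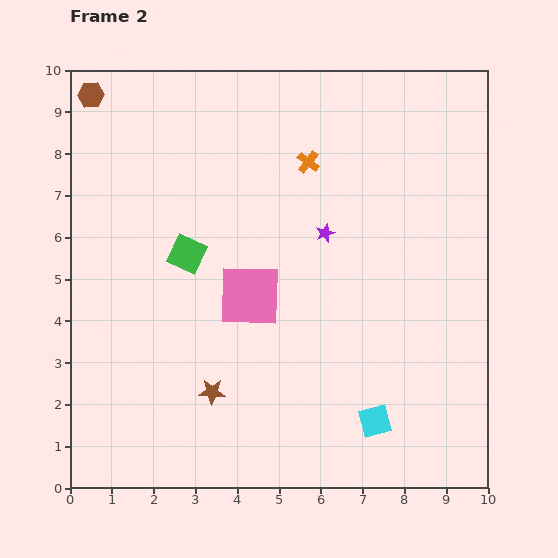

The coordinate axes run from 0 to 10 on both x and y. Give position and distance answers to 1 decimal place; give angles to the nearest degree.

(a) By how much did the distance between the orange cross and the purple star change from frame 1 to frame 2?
-4.1

Distance in frame 1: 5.8. Distance in frame 2: 1.7.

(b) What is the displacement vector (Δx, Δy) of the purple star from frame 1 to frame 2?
(-0.8, 2.3)

The purple star was at (6.9, 3.8) in frame 1 and (6.1, 6.1) in frame 2.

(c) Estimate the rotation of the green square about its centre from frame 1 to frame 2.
19° clockwise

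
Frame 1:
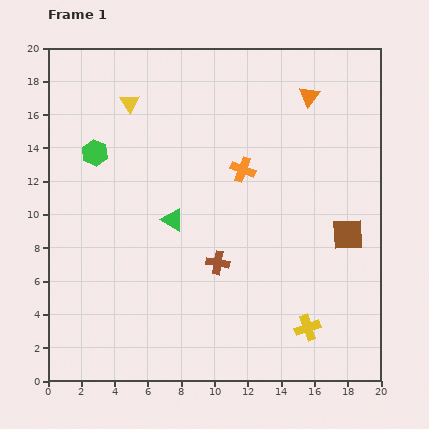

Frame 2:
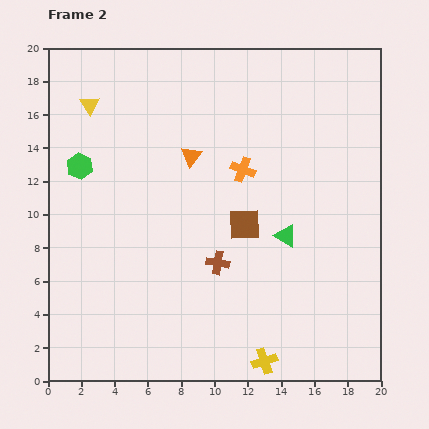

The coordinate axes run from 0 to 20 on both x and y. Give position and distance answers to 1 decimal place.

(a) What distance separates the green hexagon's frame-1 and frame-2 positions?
1.2

The green hexagon moved from (2.8, 13.7) to (1.9, 12.9), a distance of √(0.9² + 0.8²) ≈ 1.2.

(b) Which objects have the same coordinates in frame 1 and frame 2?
the orange cross, the brown cross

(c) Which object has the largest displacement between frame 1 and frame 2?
the orange triangle

(moved 8.0; next 6.9)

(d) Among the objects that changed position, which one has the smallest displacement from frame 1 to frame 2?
the green hexagon

(moved 1.2)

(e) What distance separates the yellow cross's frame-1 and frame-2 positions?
3.3

The yellow cross moved from (15.6, 3.2) to (13.0, 1.2), a distance of √(2.6² + 2.0²) ≈ 3.3.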